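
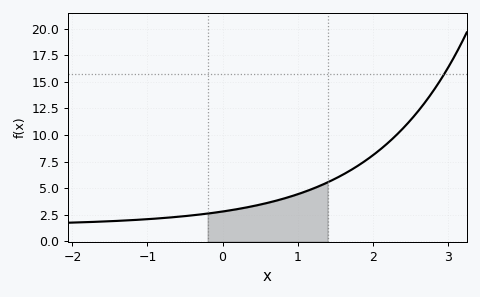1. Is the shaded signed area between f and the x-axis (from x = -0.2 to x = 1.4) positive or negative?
positive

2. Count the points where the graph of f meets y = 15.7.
1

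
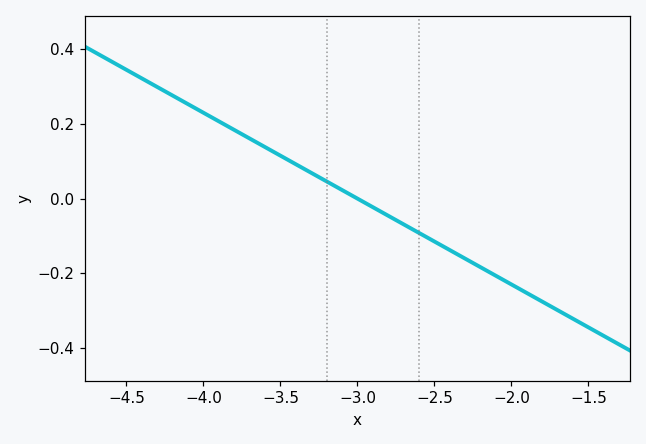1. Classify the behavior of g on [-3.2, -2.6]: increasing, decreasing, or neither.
decreasing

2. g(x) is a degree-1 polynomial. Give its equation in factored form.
y = -0.23(x + 3)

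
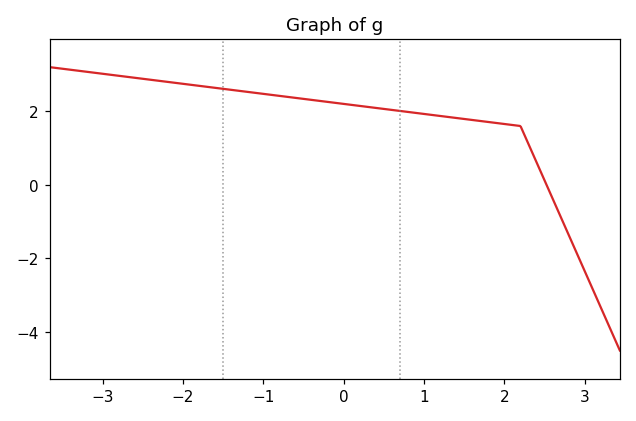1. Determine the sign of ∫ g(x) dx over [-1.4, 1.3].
positive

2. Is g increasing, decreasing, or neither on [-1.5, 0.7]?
decreasing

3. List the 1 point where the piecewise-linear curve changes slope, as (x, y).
(2.2, 1.6)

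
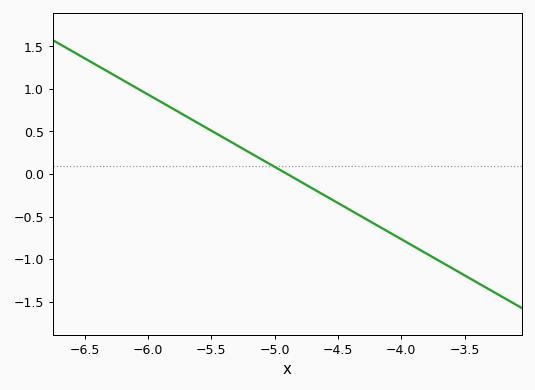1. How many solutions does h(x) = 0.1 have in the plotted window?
1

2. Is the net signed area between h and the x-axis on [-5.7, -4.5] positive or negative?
positive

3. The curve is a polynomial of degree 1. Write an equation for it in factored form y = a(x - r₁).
y = -0.85(x + 4.9)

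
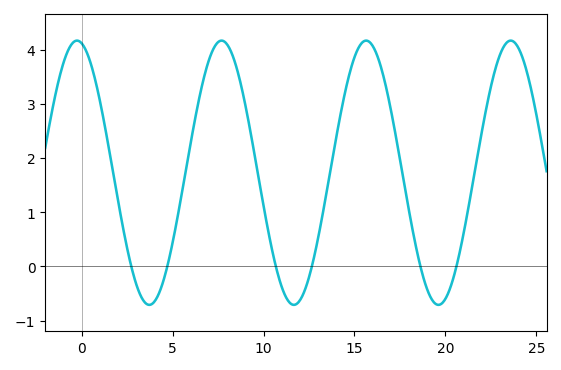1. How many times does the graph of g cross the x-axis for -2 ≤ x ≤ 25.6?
6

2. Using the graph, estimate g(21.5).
1.5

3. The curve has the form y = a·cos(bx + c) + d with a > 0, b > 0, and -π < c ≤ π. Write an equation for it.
y = 2.44cos(0.79x + 0.21) + 1.73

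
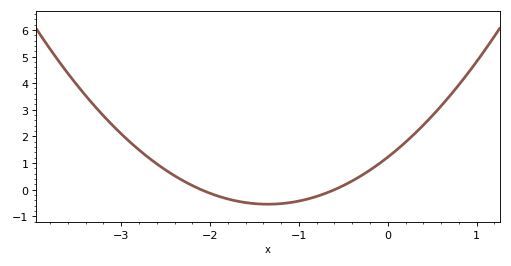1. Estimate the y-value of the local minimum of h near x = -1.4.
-0.546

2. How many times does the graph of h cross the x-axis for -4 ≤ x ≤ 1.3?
2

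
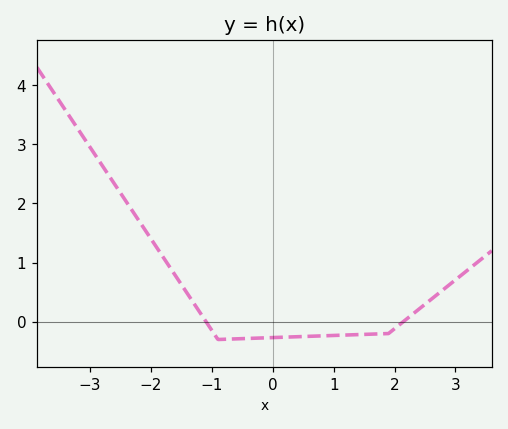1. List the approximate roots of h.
-1.09, 2.14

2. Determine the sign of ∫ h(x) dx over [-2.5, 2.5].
positive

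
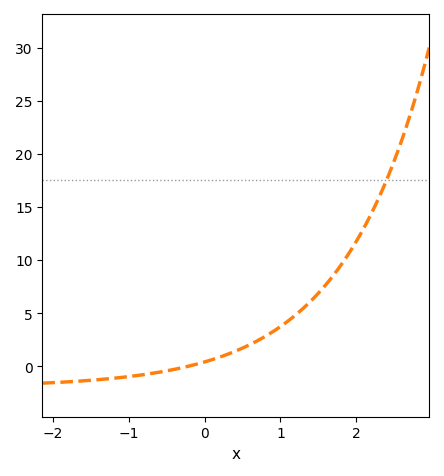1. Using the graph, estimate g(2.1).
13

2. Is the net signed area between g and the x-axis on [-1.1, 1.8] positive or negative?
positive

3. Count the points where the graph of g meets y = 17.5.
1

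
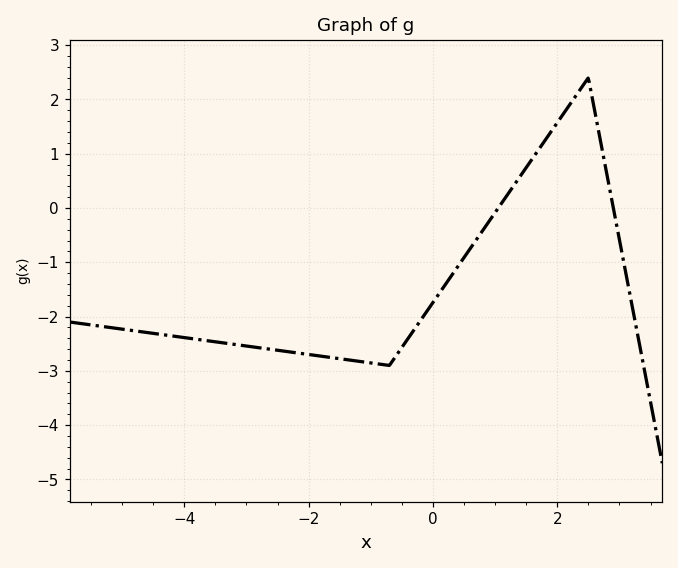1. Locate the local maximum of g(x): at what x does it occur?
2.5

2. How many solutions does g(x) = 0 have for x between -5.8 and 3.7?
2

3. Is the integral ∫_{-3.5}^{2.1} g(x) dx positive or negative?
negative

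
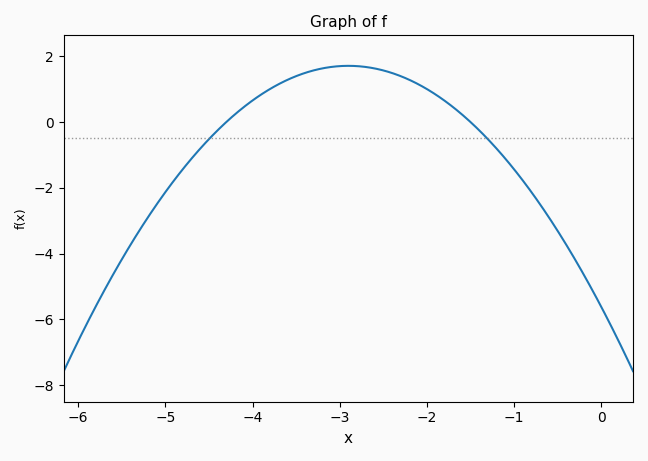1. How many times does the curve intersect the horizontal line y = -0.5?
2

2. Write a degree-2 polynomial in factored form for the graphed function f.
y = -0.87(x + 4.3)(x + 1.5)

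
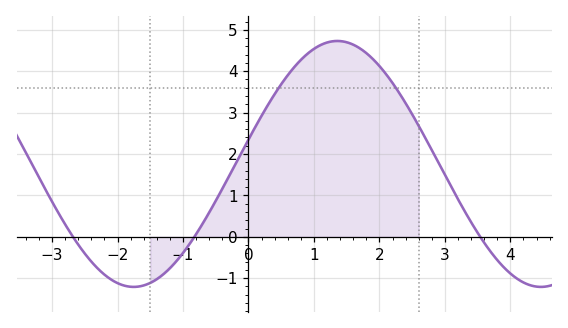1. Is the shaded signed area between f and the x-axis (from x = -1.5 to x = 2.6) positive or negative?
positive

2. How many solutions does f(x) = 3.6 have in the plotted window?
2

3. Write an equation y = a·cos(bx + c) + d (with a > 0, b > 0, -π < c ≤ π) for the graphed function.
y = 2.97cos(1.01x - 1.37) + 1.76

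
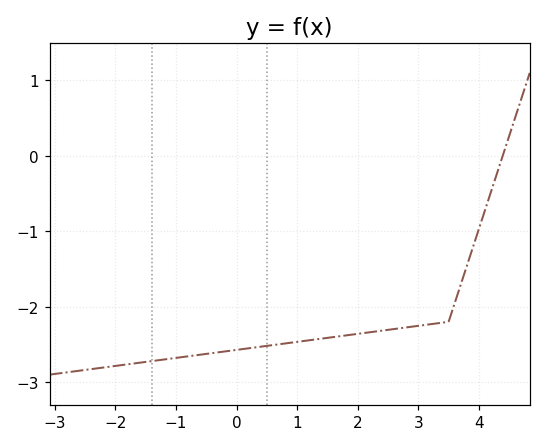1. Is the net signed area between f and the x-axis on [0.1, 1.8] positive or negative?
negative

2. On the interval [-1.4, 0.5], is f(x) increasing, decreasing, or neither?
increasing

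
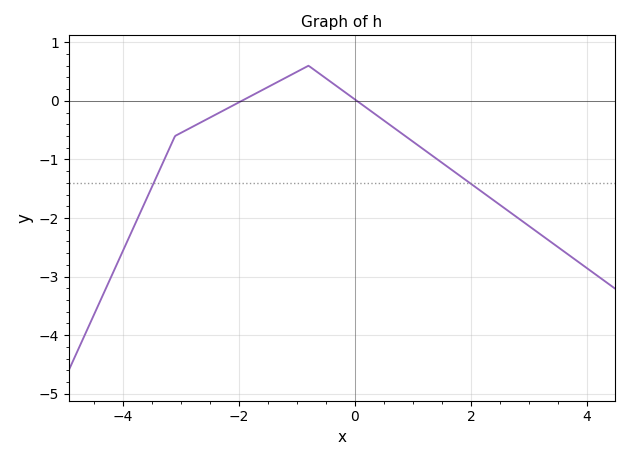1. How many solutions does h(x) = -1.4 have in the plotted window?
2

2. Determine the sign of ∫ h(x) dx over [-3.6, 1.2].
negative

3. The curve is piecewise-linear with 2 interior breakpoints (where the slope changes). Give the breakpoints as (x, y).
(-3.1, -0.6); (-0.8, 0.6)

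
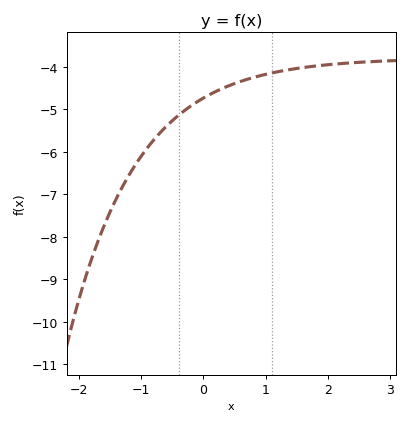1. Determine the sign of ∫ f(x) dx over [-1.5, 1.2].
negative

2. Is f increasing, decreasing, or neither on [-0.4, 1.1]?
increasing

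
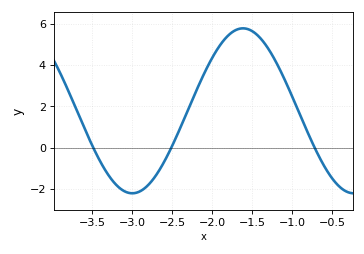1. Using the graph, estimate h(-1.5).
5.6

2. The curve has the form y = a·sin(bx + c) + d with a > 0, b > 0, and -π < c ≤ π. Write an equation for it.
y = 3.99sin(2.3x - 1) + 1.79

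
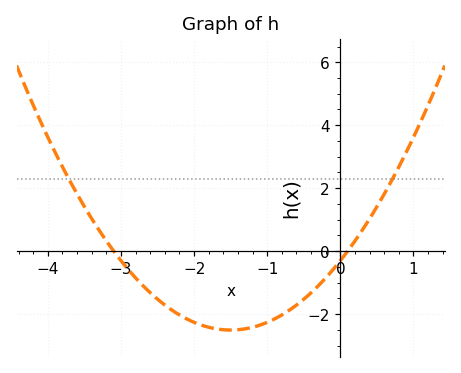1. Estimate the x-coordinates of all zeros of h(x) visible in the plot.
-3.1, 0.1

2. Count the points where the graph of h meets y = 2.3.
2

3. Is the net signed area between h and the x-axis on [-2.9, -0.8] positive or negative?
negative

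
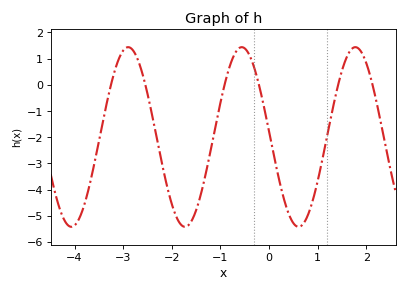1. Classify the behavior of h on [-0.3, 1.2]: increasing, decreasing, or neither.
neither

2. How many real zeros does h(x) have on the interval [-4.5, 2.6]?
6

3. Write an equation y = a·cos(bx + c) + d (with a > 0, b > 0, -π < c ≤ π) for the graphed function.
y = 3.43cos(2.7x + 1.5) - 1.99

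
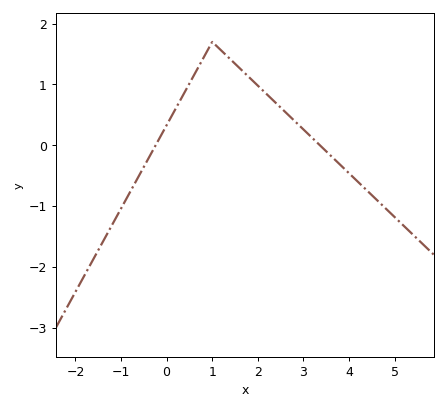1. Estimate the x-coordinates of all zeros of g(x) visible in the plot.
-0.242, 3.36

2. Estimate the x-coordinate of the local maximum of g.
1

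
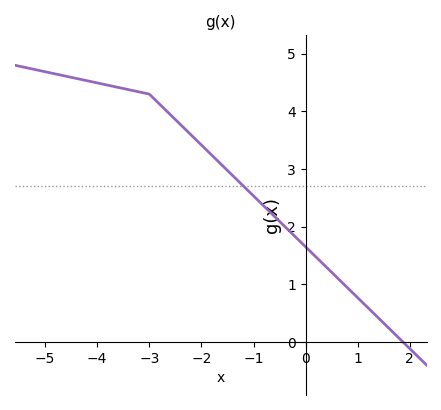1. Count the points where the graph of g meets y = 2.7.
1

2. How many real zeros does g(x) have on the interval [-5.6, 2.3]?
1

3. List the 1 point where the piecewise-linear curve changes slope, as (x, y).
(-3, 4.3)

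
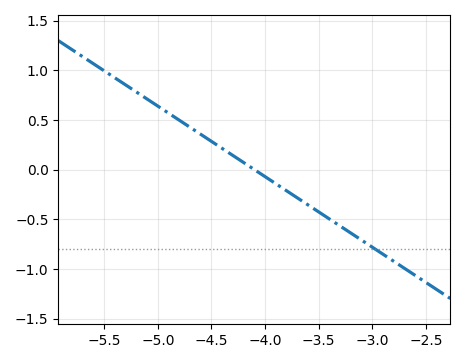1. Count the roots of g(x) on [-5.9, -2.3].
1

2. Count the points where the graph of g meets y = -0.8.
1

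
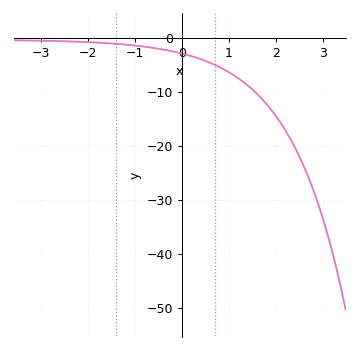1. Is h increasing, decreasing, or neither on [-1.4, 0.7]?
decreasing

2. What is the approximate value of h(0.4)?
-4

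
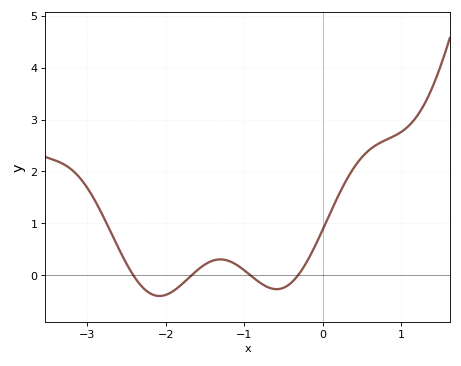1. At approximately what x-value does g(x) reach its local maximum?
-1.3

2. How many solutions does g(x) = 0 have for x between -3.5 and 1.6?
4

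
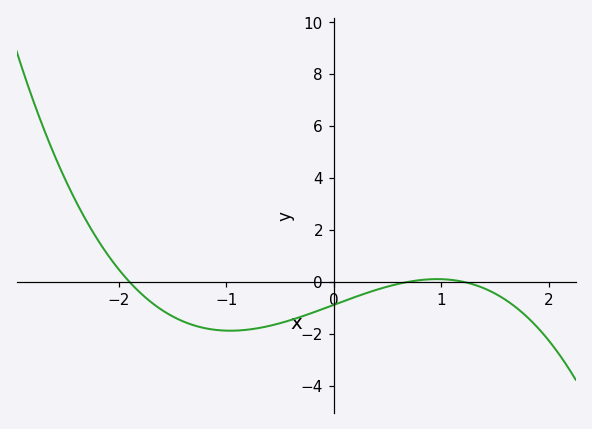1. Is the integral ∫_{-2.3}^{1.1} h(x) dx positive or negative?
negative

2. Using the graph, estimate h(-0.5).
-1.6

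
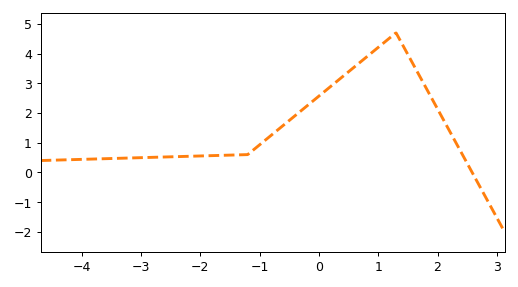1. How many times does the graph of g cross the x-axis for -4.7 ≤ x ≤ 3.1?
1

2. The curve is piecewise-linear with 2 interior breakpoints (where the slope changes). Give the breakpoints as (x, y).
(-1.2, 0.6); (1.3, 4.7)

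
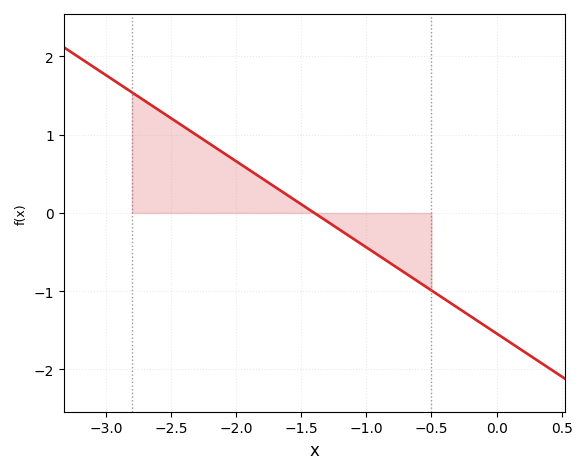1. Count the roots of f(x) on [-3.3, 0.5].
1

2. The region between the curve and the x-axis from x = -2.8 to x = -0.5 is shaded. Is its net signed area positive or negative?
positive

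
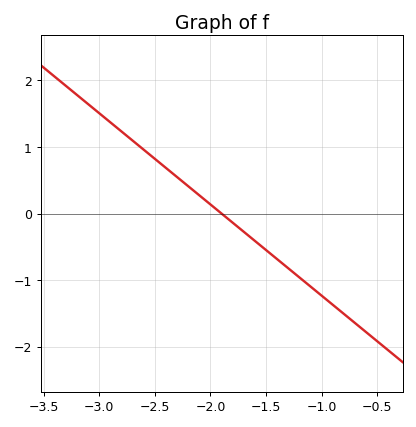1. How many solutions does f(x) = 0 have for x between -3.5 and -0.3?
1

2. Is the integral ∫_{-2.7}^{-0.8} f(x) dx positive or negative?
negative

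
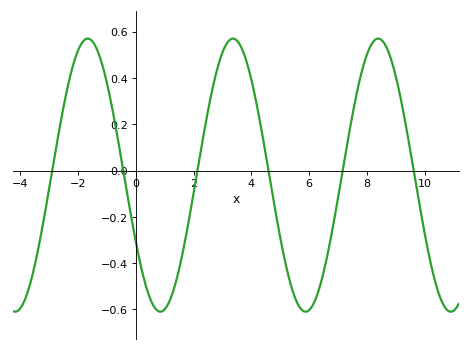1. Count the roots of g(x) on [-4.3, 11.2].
6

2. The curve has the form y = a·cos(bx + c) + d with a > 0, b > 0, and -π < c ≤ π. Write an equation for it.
y = 0.59cos(1.25x + 2.08) - 0.02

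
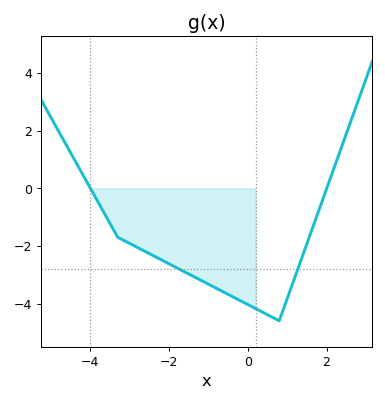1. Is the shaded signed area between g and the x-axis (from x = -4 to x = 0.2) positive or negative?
negative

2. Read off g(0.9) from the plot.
-4.22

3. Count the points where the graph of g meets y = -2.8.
2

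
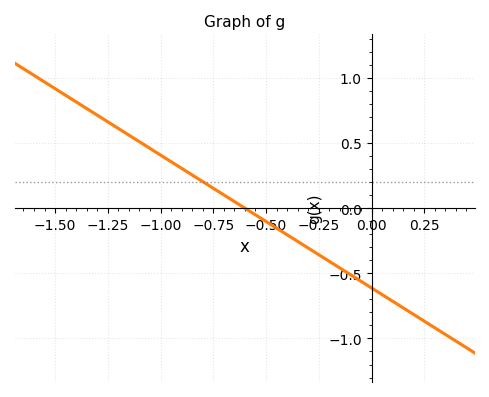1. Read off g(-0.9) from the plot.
0.306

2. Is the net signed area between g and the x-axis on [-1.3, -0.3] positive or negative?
positive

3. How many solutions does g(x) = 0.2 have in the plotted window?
1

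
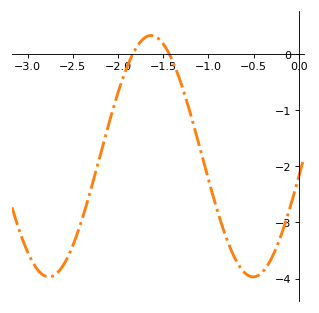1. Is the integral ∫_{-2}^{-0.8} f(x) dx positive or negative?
negative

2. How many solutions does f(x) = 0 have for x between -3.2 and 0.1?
2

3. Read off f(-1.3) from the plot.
-0.5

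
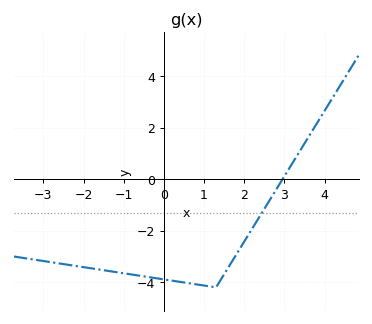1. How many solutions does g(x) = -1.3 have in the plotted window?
1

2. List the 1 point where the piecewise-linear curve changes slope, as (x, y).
(1.3, -4.2)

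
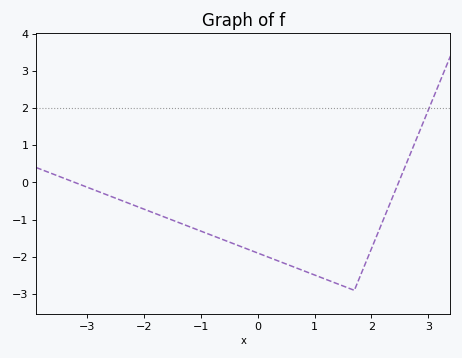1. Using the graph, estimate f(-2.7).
-0.307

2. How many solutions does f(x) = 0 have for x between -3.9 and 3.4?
2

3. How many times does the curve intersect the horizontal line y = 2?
1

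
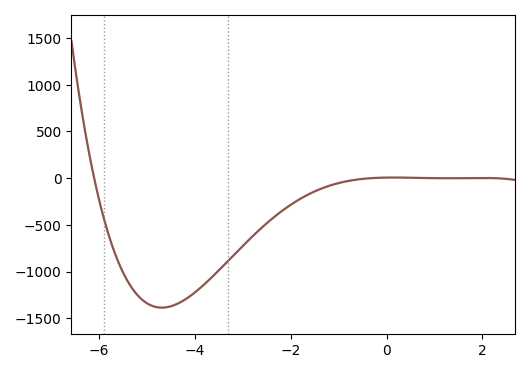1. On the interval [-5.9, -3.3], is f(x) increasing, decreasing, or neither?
neither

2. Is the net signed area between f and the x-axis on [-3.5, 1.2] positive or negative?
negative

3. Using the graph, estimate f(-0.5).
0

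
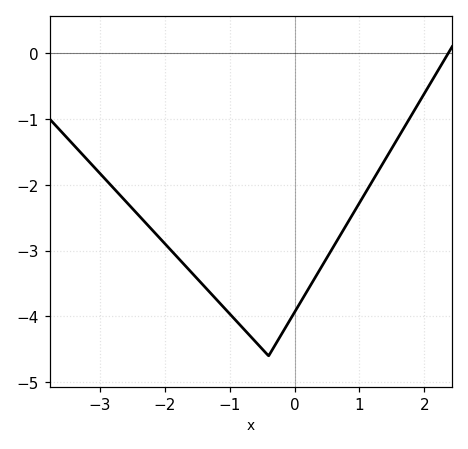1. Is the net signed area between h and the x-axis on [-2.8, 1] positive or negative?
negative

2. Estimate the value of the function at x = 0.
-3.94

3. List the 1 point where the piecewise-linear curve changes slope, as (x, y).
(-0.4, -4.6)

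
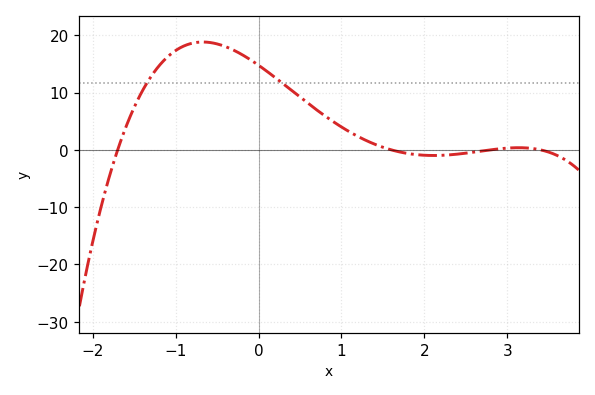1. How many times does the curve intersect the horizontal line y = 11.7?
2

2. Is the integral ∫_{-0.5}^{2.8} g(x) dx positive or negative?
positive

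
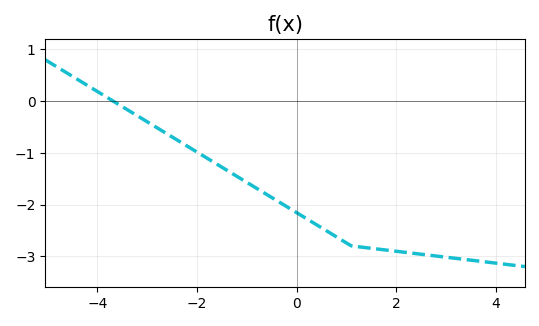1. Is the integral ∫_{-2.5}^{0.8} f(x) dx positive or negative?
negative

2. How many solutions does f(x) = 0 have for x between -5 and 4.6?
1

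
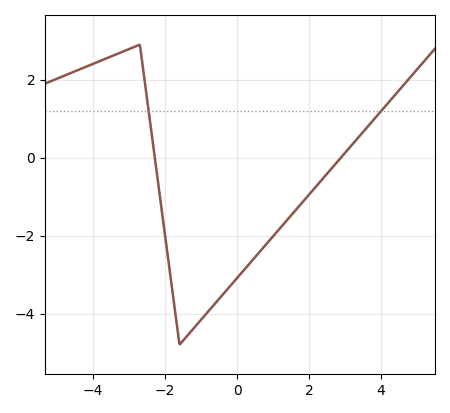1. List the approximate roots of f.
-2.29, 2.88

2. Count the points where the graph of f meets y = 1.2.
2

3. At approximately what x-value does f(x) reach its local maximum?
-2.7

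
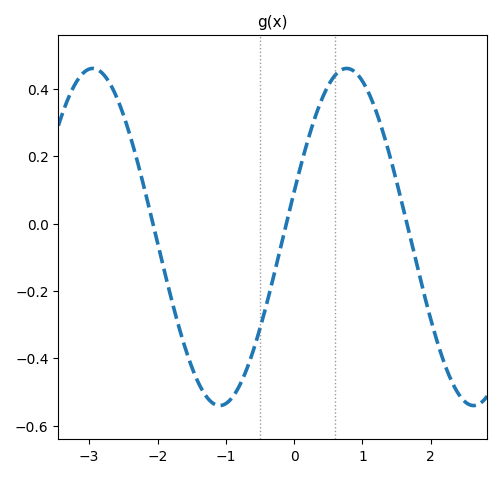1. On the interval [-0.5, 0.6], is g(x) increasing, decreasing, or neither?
increasing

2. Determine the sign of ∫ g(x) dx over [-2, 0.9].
negative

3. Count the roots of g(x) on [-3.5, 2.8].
3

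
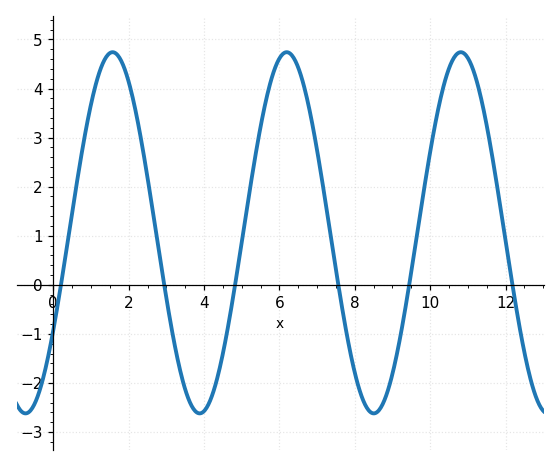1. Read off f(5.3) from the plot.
2.3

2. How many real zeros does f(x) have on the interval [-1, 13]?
6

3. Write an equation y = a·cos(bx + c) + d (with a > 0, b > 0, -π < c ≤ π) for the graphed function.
y = 3.68cos(1.4x - 2.1) + 1.06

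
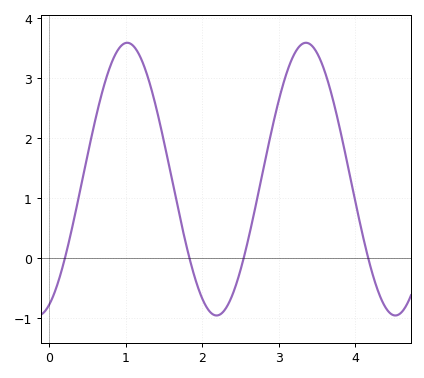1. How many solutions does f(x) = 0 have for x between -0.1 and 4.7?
4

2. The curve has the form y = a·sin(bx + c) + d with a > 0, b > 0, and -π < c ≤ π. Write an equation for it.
y = 2.27sin(2.7x - 1.2) + 1.31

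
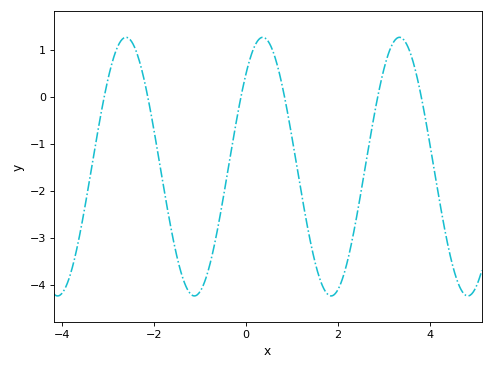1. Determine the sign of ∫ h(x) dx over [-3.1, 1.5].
negative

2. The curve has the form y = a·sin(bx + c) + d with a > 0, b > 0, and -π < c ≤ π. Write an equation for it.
y = 2.75sin(2.11x + 0.802) - 1.49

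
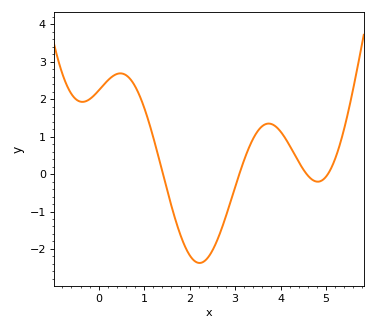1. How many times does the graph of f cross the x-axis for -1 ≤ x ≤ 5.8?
4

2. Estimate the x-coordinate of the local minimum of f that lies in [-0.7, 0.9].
-0.36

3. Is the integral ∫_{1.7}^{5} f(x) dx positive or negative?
negative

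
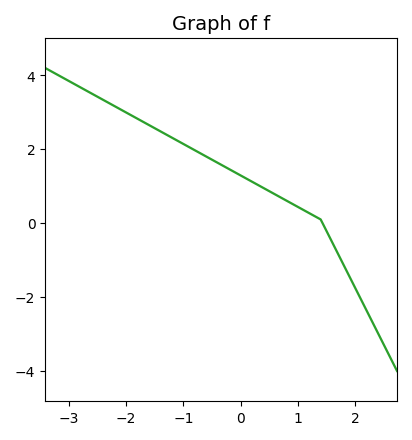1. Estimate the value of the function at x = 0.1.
1.21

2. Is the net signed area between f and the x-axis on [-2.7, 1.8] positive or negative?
positive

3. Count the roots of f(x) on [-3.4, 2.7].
1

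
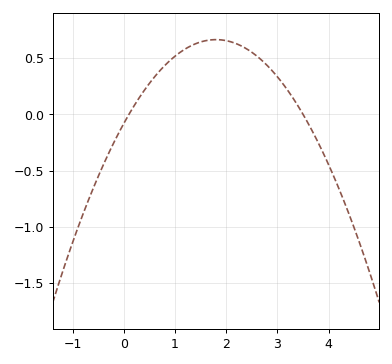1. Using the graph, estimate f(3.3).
0.15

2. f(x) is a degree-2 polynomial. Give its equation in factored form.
y = -0.23(x - 0.1)(x - 3.5)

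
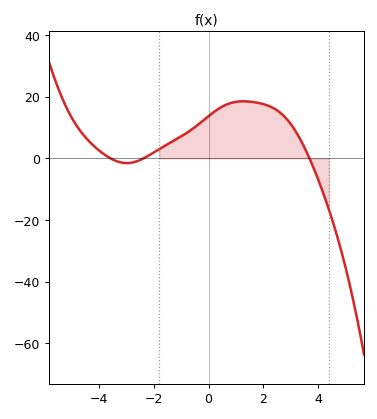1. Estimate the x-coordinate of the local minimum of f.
-2.99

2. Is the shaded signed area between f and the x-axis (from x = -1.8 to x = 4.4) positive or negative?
positive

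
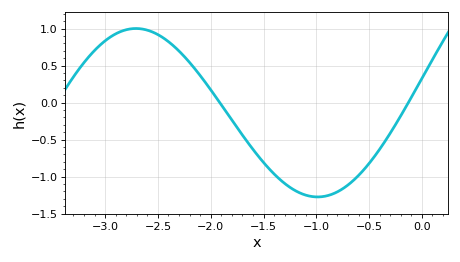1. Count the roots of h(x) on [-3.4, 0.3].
2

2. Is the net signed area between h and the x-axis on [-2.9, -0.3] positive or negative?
negative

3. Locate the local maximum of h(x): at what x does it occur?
-2.71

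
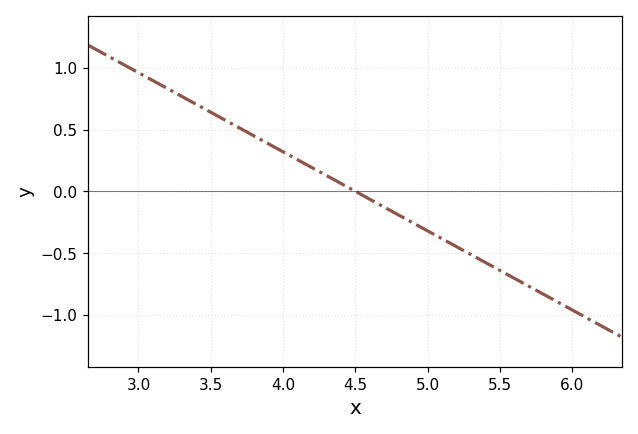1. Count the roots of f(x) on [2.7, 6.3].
1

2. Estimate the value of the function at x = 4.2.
0.192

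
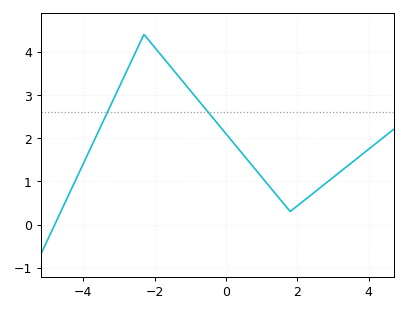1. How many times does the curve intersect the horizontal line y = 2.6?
2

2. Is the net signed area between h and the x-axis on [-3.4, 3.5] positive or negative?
positive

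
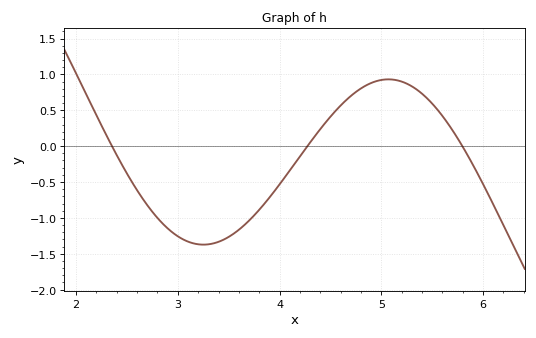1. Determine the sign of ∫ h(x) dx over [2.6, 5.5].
negative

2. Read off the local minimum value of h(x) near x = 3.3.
-1.35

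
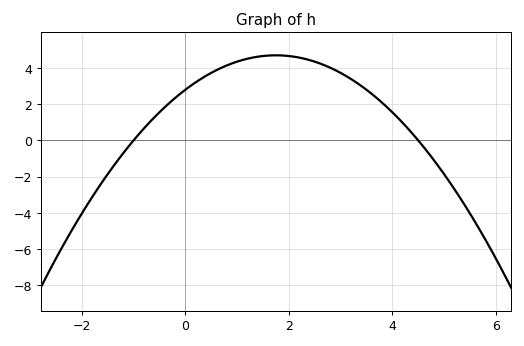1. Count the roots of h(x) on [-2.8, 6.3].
2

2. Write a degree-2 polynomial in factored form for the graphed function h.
y = -0.62(x + 1)(x - 4.5)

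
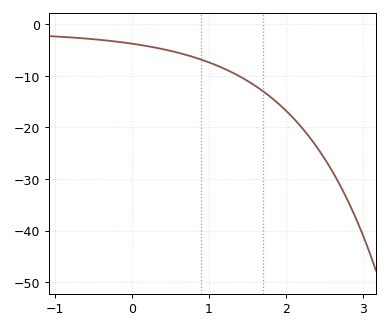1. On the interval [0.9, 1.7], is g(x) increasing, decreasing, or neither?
decreasing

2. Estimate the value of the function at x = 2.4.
-24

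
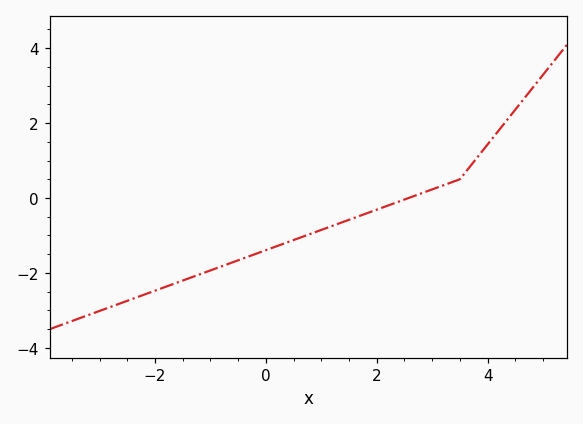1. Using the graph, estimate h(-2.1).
-2.6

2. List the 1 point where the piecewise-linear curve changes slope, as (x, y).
(3.5, 0.5)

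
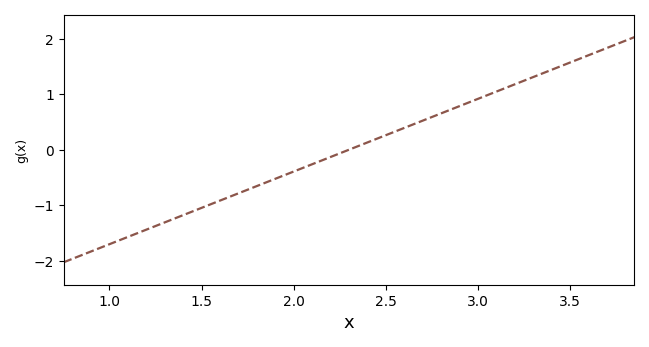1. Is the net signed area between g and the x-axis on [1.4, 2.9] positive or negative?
negative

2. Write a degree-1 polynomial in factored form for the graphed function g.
y = 1.31(x - 2.3)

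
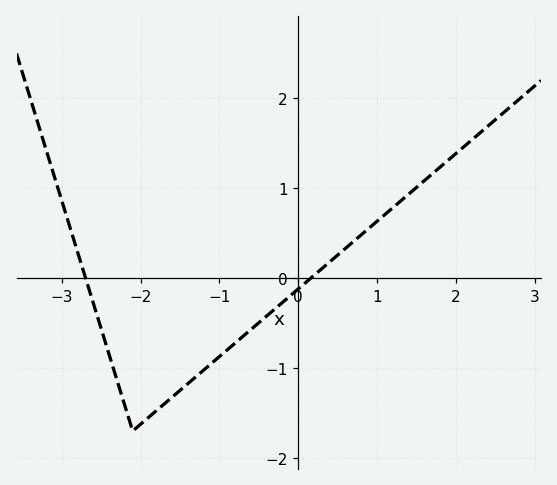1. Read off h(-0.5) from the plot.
-0.5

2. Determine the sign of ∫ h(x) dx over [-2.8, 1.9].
negative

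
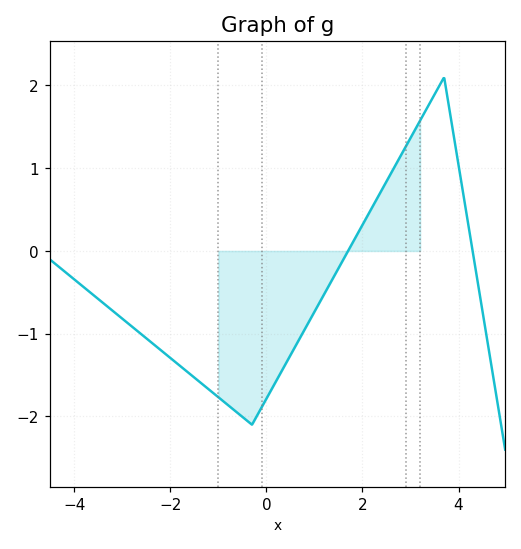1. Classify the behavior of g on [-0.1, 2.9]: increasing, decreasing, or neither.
increasing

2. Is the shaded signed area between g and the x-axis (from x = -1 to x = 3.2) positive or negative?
negative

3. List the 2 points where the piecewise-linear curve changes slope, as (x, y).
(-0.3, -2.1); (3.7, 2.1)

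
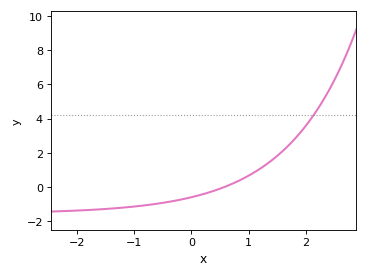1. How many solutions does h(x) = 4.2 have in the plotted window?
1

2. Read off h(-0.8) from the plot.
-1.08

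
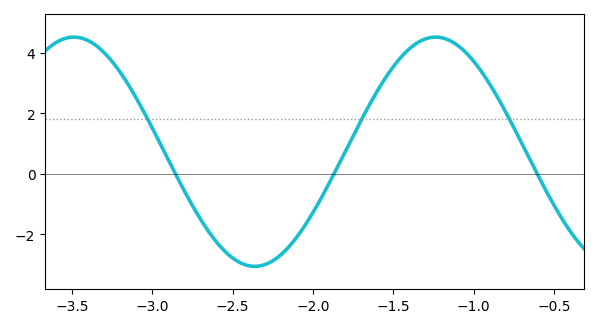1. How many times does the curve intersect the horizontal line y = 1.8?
3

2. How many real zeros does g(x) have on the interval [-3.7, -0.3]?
3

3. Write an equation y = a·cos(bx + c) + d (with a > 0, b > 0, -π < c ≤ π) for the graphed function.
y = 3.79cos(2.79x - 2.83) + 0.73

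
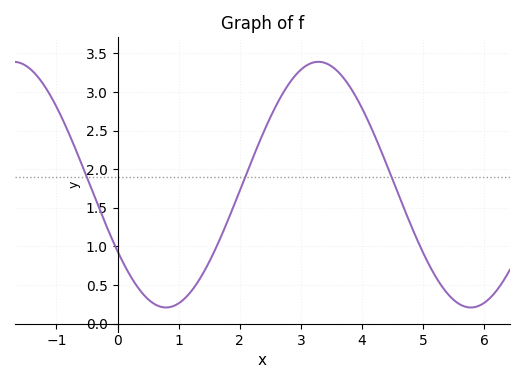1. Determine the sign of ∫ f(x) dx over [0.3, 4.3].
positive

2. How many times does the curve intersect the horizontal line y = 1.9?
3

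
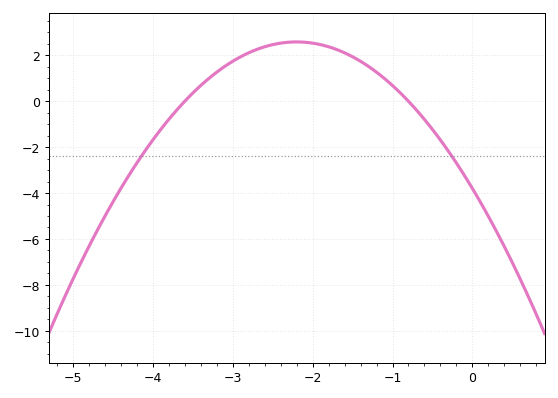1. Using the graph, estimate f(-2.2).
2.59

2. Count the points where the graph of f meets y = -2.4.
2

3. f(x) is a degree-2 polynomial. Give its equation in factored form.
y = -1.32(x + 3.6)(x + 0.8)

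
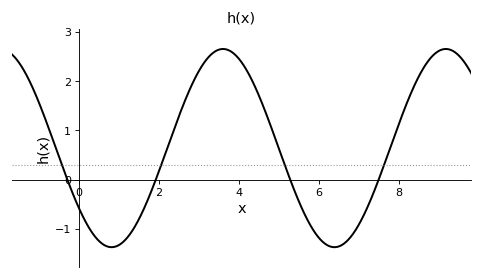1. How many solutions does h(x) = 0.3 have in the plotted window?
4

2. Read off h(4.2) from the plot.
2.21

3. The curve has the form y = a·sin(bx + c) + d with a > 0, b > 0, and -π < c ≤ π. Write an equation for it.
y = 2.01sin(1.13x - 2.5) + 0.64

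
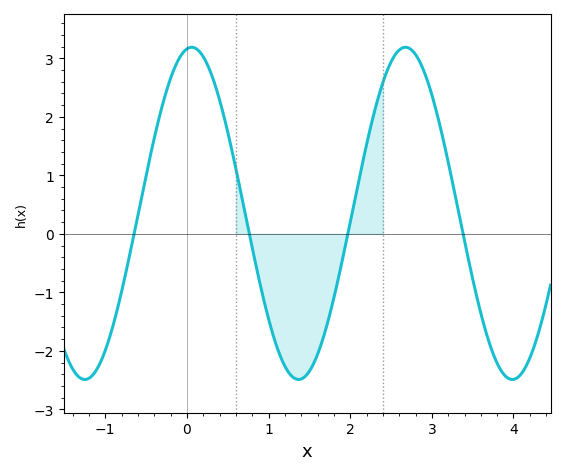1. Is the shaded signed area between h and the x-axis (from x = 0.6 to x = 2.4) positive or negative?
negative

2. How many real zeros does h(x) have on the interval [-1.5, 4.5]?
4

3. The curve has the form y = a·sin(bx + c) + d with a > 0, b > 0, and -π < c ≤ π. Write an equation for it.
y = 2.84sin(2.4x + 1.4) + 0.35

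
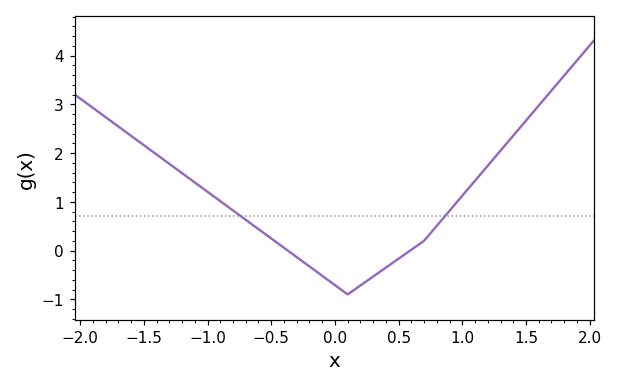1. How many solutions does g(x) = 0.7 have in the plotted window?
2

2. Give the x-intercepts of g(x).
-0.4, 0.6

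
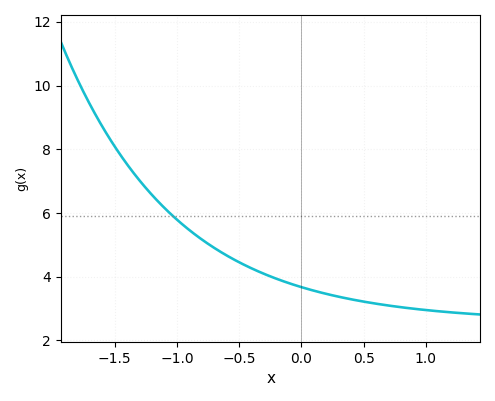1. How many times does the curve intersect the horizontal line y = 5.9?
1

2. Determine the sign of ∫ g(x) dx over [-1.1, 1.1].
positive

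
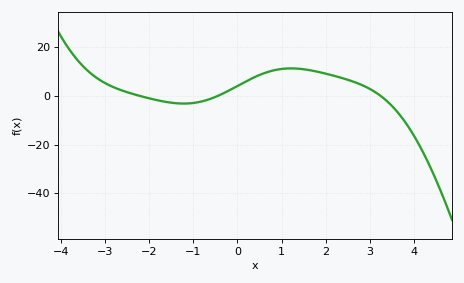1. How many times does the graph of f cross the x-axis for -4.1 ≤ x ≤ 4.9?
3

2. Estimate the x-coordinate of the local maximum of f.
1.2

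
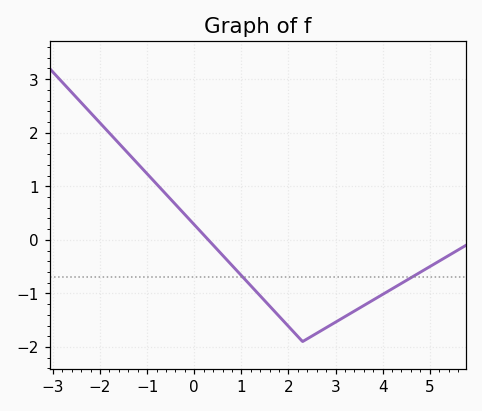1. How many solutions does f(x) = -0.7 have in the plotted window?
2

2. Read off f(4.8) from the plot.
-0.604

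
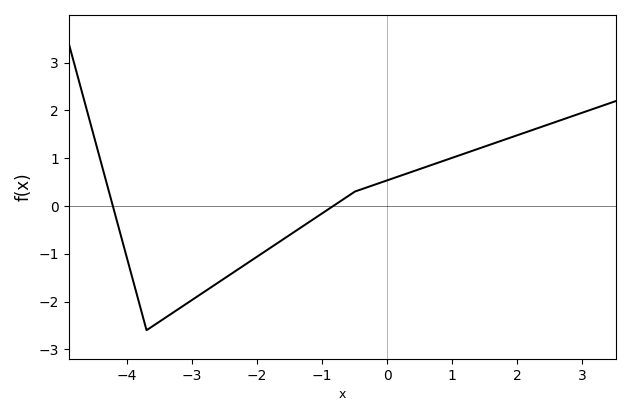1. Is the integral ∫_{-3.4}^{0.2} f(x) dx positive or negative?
negative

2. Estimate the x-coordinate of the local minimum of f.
-3.6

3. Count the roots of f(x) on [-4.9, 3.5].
2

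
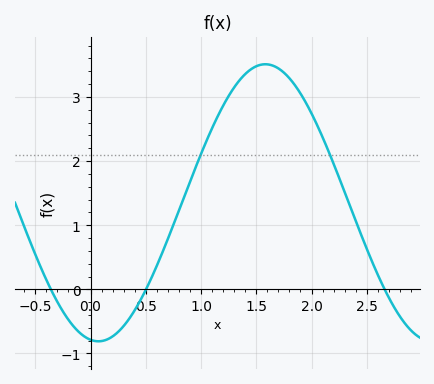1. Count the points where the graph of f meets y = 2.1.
2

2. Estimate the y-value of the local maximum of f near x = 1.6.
3.51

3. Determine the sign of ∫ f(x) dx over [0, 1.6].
positive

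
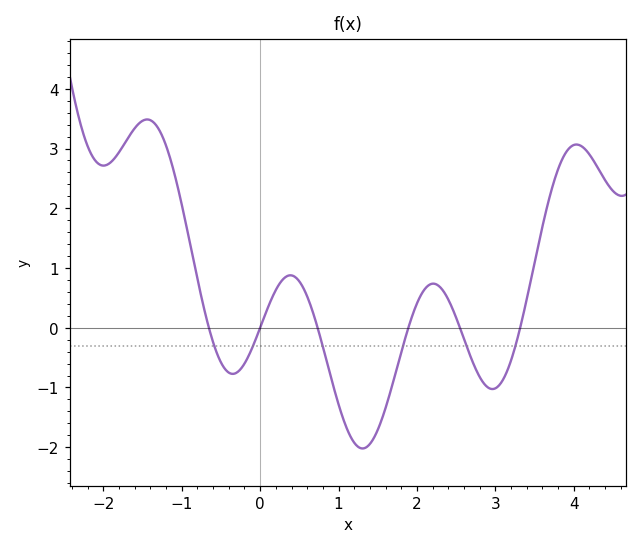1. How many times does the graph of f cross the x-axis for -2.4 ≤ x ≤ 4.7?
6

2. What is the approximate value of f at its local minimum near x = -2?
2.71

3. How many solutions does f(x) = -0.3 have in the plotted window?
6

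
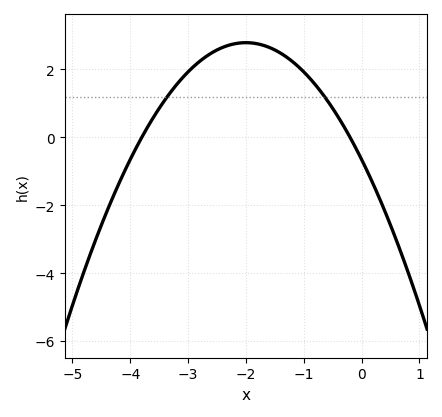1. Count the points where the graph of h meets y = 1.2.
2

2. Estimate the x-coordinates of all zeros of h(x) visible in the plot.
-3.8, -0.2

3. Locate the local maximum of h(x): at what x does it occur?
-2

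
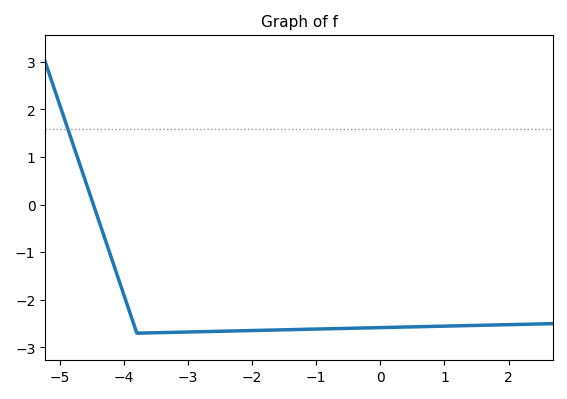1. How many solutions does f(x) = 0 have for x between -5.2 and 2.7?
1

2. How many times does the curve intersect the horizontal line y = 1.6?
1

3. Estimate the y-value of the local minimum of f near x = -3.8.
-2.7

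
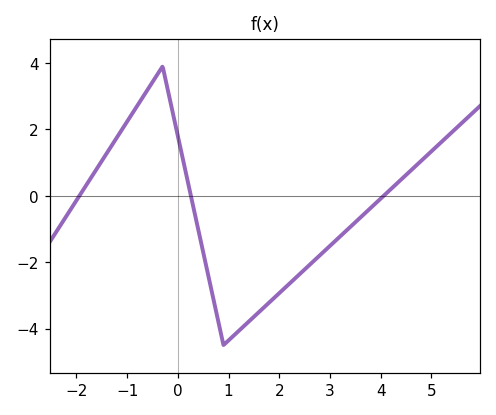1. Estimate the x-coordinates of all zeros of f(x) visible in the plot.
-1.94, 0.257, 4.06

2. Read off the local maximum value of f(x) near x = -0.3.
3.9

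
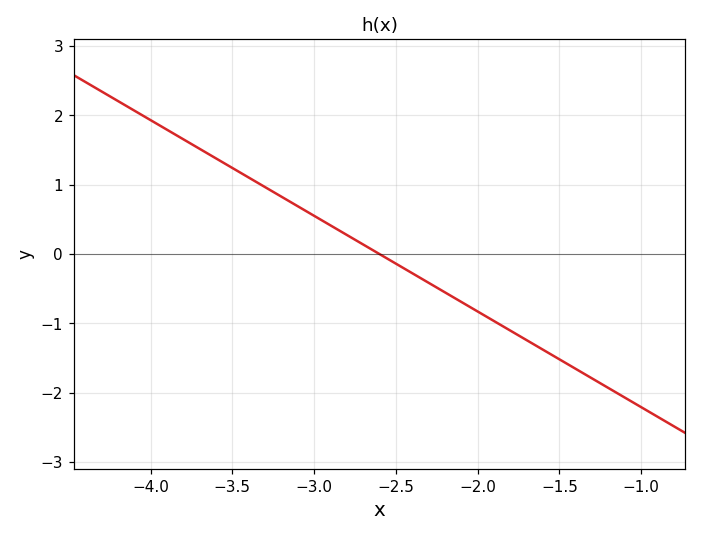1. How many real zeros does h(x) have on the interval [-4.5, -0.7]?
1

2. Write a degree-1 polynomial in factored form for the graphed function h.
y = -1.38(x + 2.6)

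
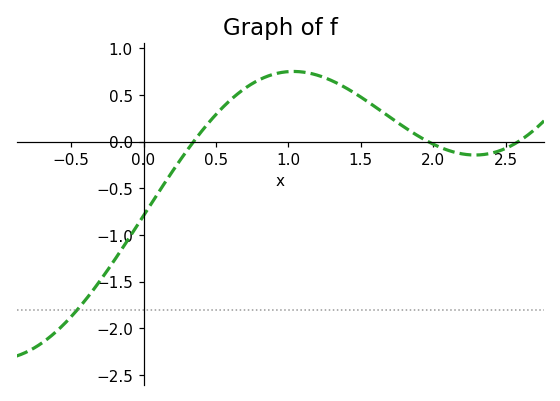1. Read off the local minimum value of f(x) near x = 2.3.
-0.143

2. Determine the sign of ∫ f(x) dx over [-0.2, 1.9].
positive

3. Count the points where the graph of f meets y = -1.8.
1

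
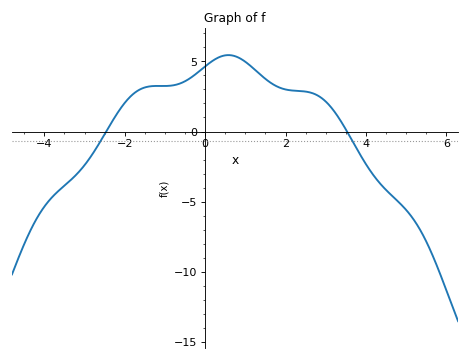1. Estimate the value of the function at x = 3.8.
-1.37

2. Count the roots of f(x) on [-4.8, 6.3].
2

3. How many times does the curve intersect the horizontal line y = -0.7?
2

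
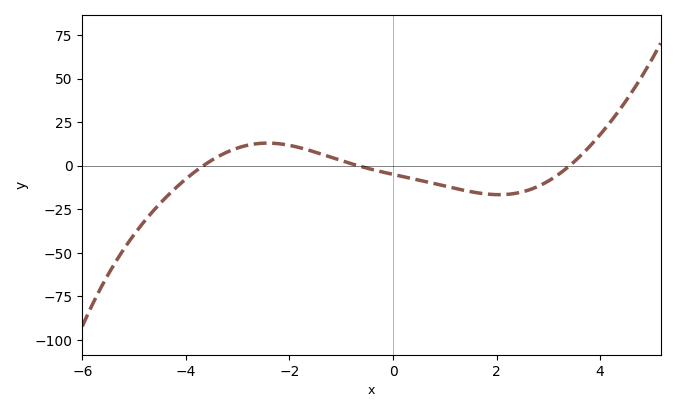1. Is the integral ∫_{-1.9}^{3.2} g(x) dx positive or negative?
negative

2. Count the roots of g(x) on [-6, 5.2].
3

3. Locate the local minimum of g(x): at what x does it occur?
2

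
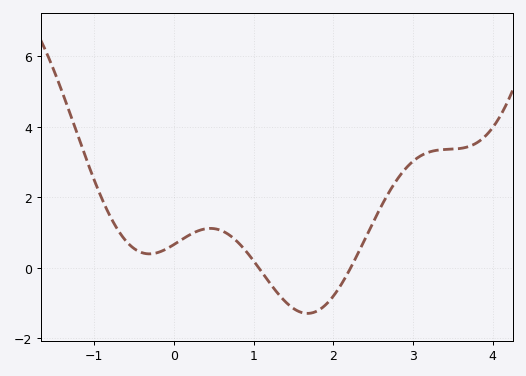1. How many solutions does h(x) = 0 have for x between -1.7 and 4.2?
2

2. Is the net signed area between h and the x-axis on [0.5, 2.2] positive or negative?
negative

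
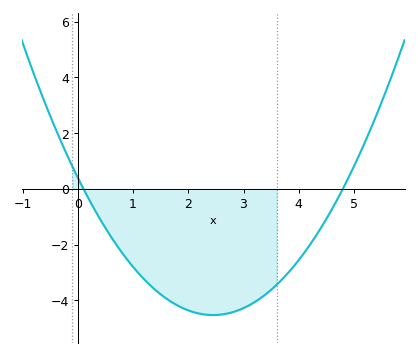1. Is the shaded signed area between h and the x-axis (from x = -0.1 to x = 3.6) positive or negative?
negative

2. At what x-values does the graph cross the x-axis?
0.1, 4.8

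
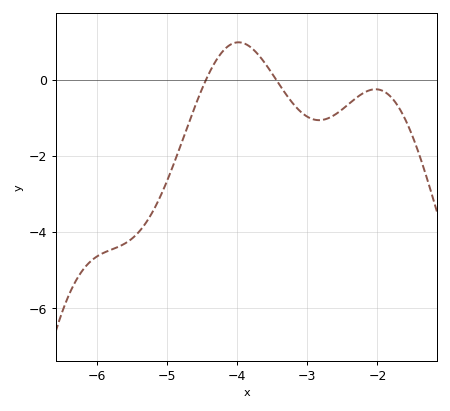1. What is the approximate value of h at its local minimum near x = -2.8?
-1.06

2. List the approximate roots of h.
-4.45, -3.44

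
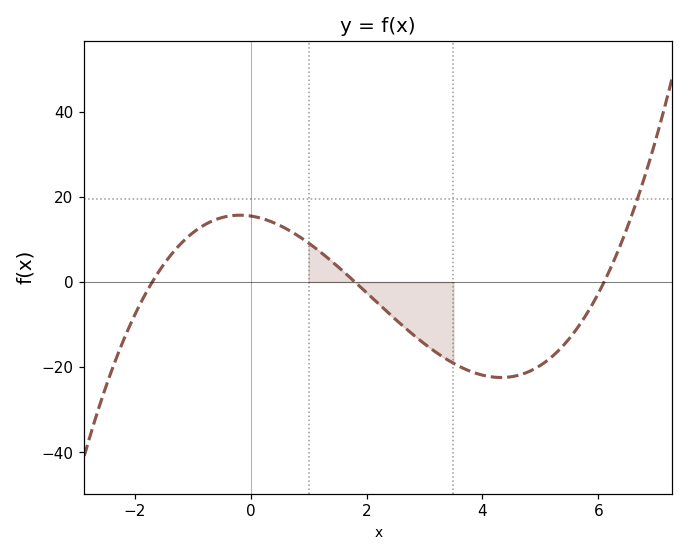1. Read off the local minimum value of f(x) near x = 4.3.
-22.4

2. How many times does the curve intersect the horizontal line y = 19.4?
1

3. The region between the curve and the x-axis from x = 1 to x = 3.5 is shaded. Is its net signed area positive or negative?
negative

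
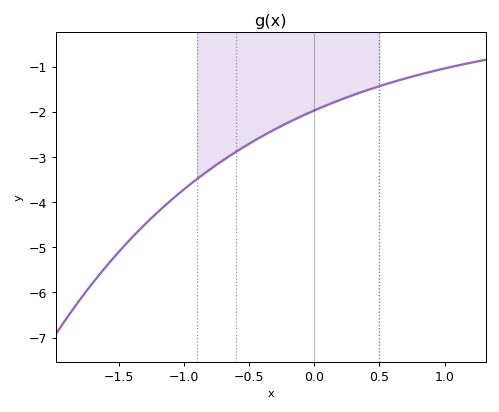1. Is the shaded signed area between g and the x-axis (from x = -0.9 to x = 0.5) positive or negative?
negative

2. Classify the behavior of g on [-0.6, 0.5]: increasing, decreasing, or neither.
increasing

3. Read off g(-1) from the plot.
-3.7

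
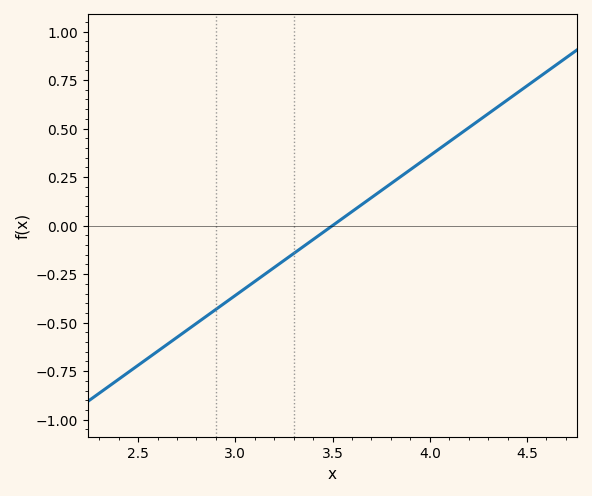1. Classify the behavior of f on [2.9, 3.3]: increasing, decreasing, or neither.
increasing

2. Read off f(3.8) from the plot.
0.2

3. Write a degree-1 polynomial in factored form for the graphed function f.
y = 0.72(x - 3.5)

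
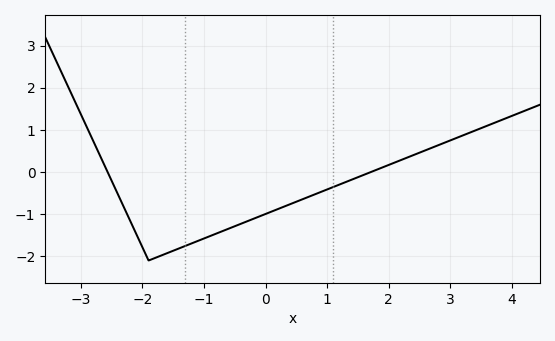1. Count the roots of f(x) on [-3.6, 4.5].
2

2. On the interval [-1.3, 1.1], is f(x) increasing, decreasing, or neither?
increasing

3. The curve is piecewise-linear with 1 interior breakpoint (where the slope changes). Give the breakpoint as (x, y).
(-1.9, -2.1)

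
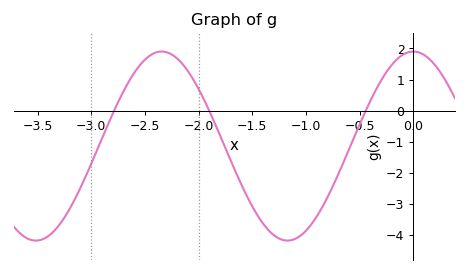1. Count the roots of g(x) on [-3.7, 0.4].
3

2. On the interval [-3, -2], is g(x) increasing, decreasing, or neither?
neither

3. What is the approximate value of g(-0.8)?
-2.8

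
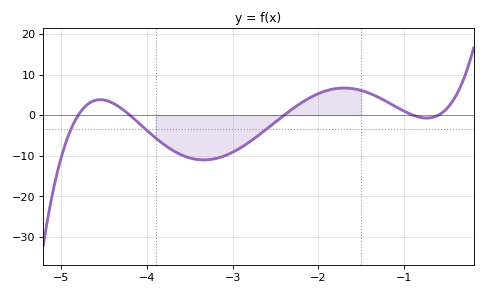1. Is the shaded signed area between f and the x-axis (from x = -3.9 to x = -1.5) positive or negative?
negative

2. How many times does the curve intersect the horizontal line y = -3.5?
3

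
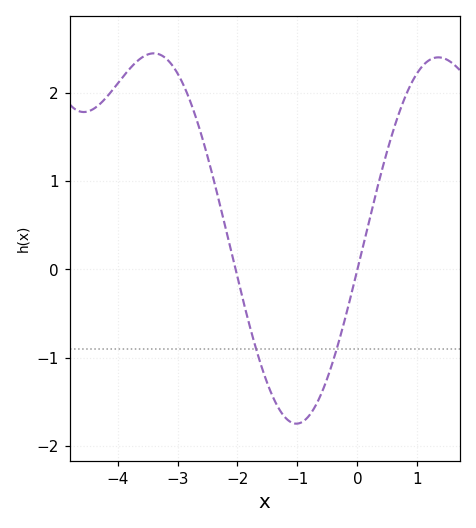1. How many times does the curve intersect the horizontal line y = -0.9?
2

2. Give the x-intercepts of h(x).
-2.03, 0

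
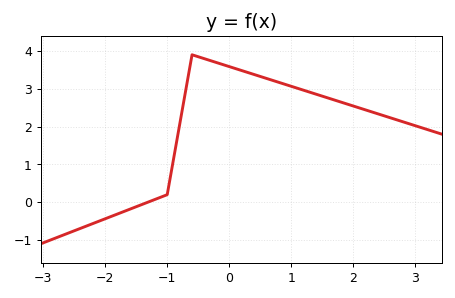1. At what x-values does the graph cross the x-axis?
-1.31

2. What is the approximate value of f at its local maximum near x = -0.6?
3.9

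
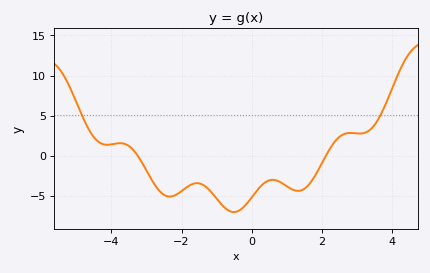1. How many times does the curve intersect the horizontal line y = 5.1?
2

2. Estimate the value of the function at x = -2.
-4.5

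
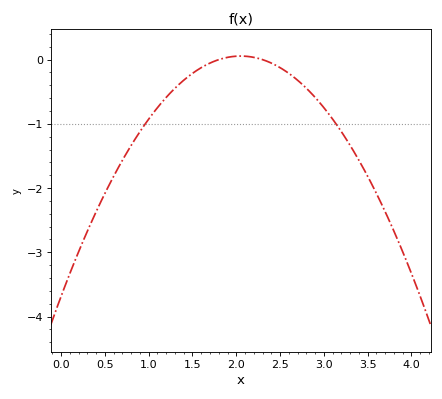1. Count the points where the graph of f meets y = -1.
2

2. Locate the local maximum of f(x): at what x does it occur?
2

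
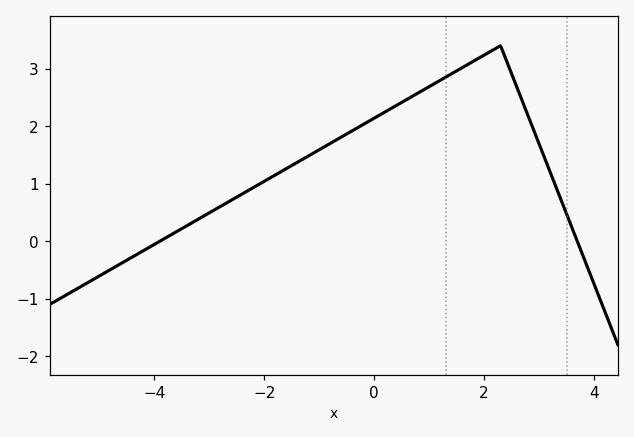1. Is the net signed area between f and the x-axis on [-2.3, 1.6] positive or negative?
positive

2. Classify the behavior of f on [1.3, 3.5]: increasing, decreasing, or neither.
neither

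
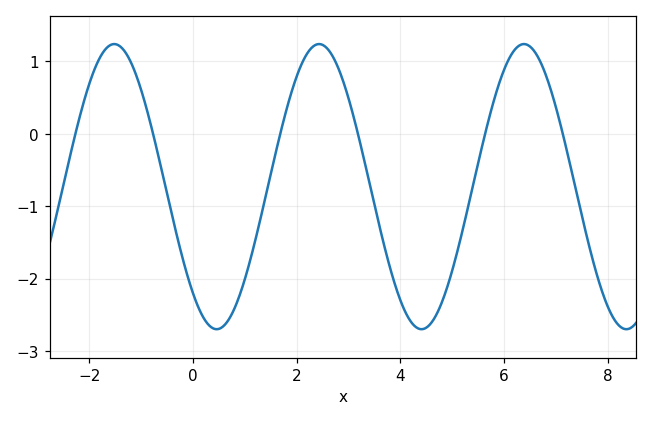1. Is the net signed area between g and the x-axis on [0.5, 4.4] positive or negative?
negative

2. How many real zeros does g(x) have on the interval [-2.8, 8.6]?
6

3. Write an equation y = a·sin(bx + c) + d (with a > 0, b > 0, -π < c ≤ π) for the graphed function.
y = 1.97sin(1.59x - 2.3) - 0.73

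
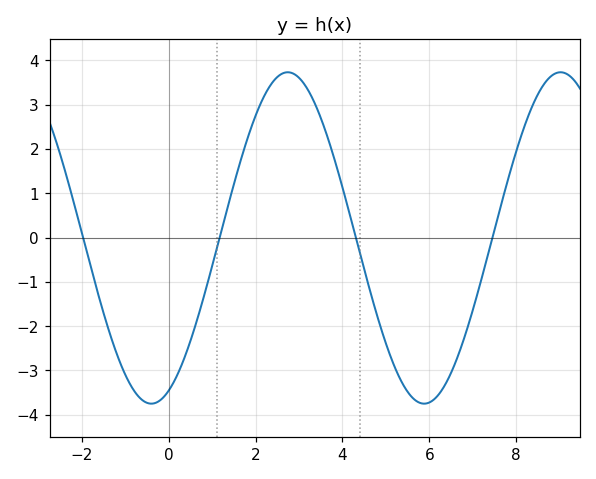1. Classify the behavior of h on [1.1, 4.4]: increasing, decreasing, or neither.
neither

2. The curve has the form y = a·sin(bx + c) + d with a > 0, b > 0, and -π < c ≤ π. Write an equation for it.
y = 3.74sin(1x - 1.17) - 0.01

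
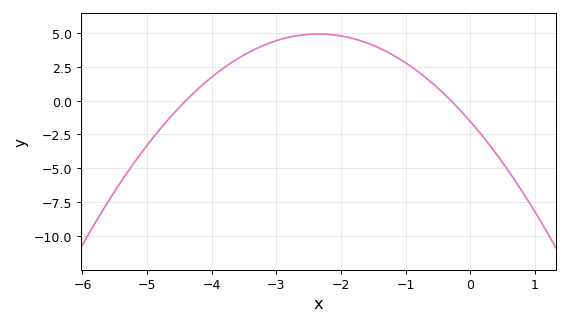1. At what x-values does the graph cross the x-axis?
-4.4, -0.3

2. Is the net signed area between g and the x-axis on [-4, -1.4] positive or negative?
positive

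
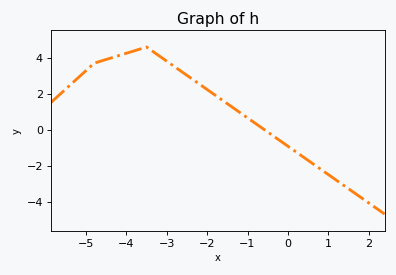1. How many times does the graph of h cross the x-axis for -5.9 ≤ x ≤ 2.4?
1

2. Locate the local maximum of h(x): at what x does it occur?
-3.6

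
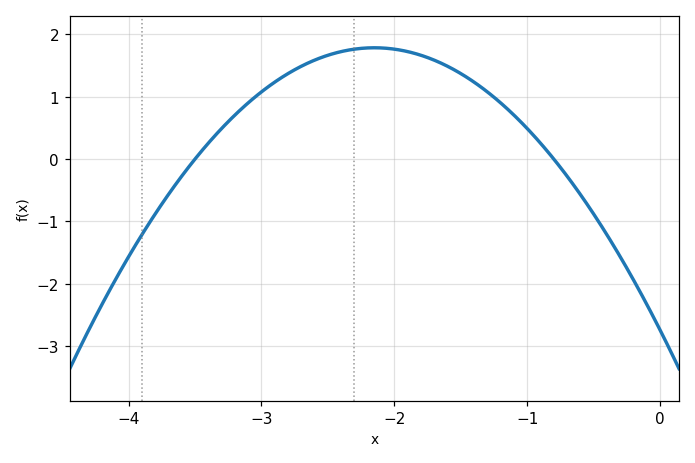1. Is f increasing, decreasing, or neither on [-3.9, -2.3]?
increasing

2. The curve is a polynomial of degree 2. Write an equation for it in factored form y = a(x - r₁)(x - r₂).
y = -0.98(x + 3.5)(x + 0.8)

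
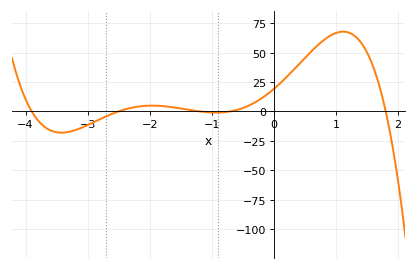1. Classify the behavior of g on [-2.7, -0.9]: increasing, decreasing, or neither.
neither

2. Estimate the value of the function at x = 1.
66.7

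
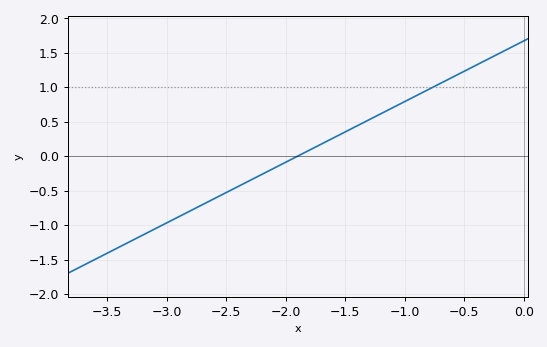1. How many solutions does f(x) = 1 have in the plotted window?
1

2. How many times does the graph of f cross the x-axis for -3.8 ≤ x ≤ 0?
1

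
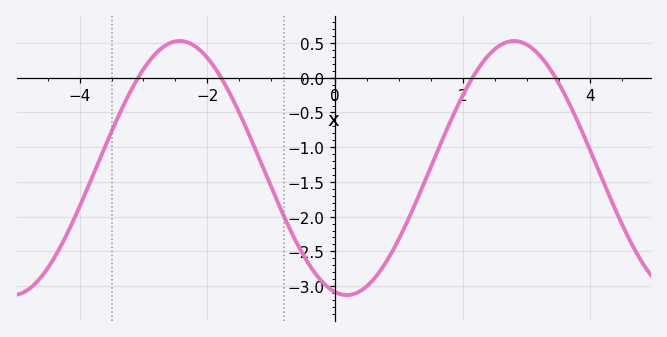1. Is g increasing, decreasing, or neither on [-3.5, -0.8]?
neither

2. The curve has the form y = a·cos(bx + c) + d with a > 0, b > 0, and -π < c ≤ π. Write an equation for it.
y = 1.83cos(1.2x + 2.92) - 1.3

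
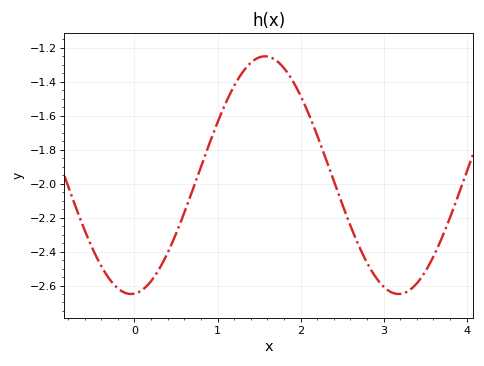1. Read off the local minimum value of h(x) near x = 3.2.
-2.65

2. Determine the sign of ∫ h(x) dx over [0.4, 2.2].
negative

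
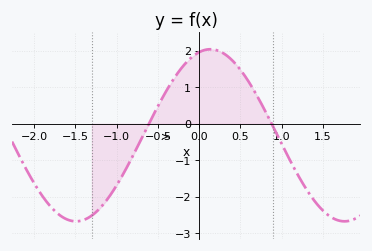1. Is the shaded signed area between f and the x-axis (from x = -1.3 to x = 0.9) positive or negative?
positive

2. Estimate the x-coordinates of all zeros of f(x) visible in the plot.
-0.608, 0.879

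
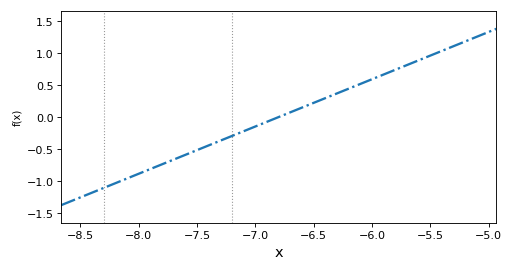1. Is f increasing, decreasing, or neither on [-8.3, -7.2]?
increasing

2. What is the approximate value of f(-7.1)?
-0.2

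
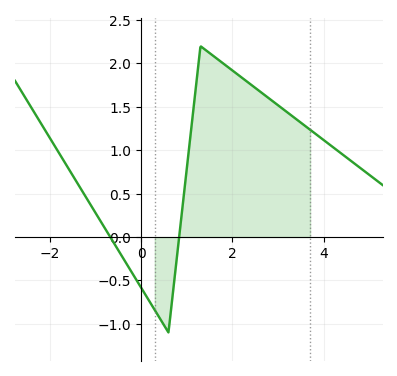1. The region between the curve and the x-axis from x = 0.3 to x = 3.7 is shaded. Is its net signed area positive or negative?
positive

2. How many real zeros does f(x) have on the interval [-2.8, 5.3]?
2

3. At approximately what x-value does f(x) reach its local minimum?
0.6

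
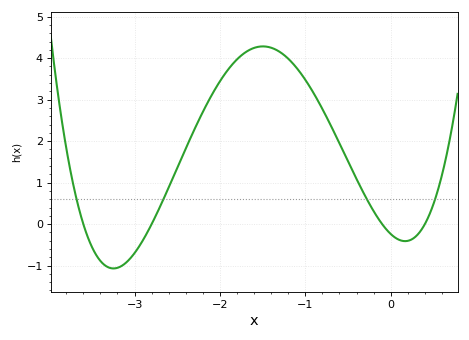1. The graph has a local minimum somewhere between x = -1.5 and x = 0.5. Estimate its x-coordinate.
0.169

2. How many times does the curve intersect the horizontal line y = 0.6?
4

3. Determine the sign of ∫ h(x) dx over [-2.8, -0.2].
positive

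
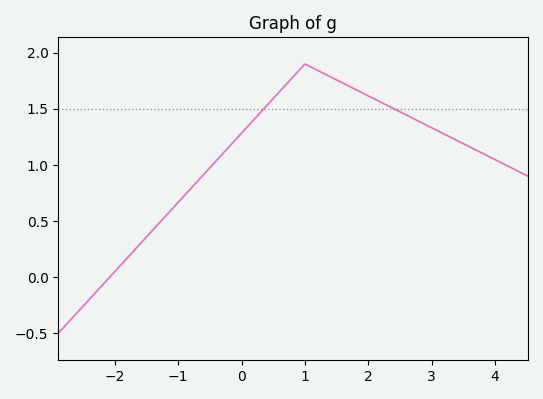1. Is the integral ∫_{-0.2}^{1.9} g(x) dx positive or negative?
positive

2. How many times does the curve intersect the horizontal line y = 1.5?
2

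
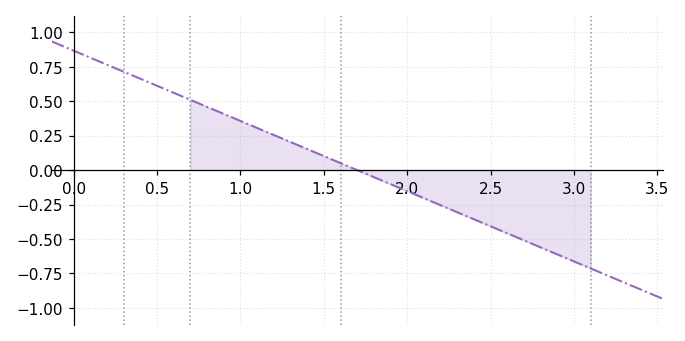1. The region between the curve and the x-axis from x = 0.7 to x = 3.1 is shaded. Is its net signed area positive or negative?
negative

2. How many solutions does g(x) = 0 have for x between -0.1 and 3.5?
1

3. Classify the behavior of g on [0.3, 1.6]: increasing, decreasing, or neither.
decreasing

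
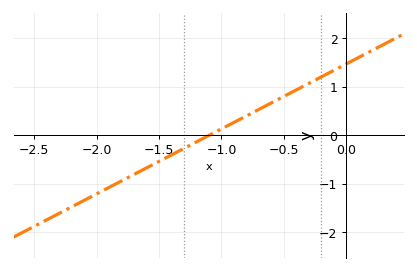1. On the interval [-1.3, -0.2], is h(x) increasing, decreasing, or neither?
increasing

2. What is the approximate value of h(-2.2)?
-1.5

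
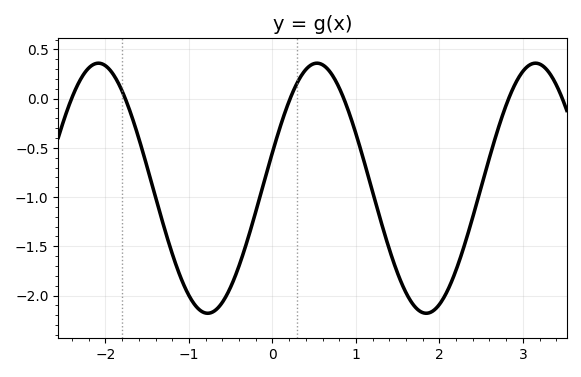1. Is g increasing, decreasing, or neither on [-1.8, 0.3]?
neither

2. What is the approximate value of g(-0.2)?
-1.15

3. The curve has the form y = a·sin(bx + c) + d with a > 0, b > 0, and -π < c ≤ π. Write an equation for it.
y = 1.27sin(2.4x + 0.29) - 0.91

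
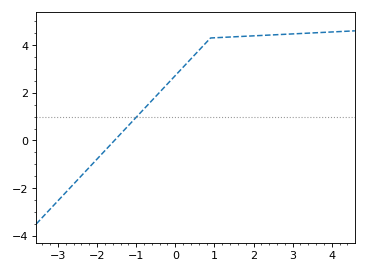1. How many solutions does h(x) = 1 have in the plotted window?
1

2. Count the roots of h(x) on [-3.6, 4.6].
1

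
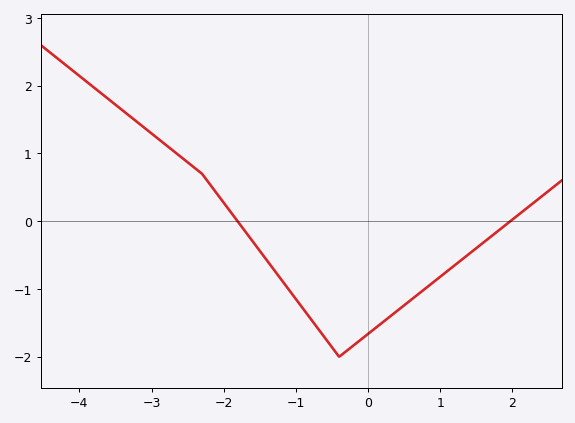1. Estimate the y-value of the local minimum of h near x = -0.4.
-2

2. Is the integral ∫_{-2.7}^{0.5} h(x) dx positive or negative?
negative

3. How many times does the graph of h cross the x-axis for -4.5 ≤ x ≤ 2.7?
2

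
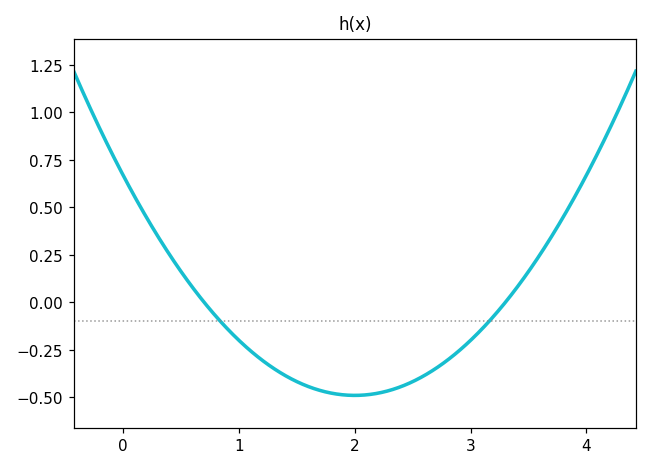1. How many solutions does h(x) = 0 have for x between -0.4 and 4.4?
2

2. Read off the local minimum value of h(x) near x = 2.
-0.5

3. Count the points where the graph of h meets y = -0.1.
2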